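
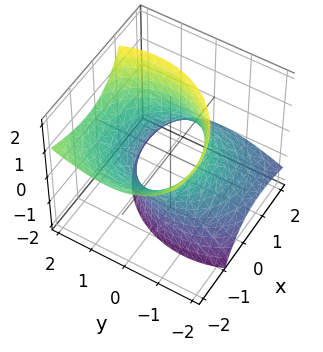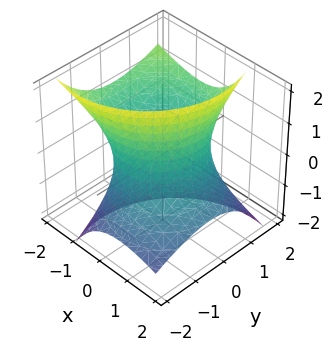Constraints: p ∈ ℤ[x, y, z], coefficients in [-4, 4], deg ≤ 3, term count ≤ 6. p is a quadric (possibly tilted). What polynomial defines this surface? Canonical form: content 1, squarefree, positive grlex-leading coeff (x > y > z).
2*x^2 + 3*x*z + 2*y^2 - 2*y*z - z^2 - 3

First, deg p = 2.
Next, observable constraints: the surface avoids every integer z-axis point in the box.
Finally, the integer polynomial consistent with all of this is the stated p.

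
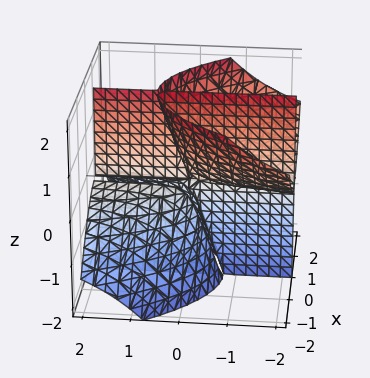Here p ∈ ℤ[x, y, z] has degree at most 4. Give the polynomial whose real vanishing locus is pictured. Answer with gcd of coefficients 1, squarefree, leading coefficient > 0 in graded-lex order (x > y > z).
There are 3 components. Treating them together as one polynomial.
Degree: a generic line meets the surface in up to 3 points, so deg p = 3.
From the axis intercepts and sections: it meets the x-axis at x = 0 (among the integer gridlines); the visible y-axis segment lies entirely on the surface; every point of the z-axis in the box is on the surface.
Together with the visible shape, these determine p as stated.

2*x^3 + 3*x*y*z - x*z^2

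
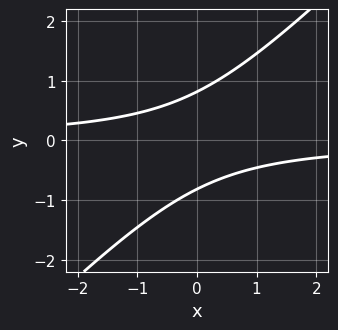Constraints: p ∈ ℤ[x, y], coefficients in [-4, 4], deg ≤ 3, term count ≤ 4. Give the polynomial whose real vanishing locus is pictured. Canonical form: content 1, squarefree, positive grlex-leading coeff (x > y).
3*x*y - 3*y^2 + 2

(a) Degree: the shape is more complex than any degree-1 curve, so deg p = 2.
(b) Reading off the gridlines: it misses every integer gridline on the x-axis.
(c) Solving for integer coefficients yields p as stated.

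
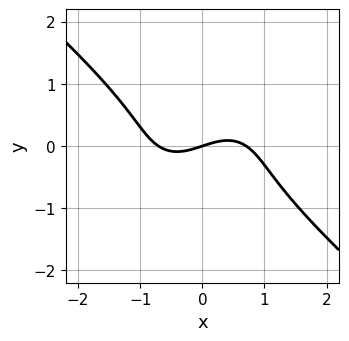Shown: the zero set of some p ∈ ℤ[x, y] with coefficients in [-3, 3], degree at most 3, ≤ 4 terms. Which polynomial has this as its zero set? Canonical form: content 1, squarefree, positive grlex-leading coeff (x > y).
(a) deg p = 3.
(b) From the visible intercepts: it meets the x-axis at x = 0 (among the integer gridlines); one y-axis crossing is at y = 0.
(c) Putting this together gives p.

2*x^3 + 3*y^3 - x + 3*y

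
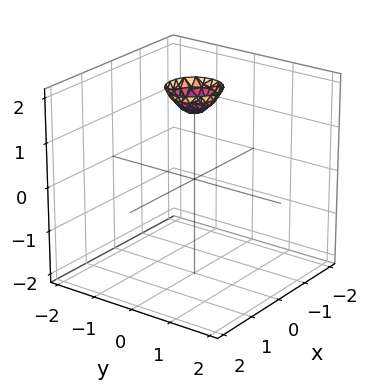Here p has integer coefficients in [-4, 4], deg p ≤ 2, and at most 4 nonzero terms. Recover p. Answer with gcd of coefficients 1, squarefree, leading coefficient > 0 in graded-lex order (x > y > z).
(a) Degree: the shape is more complex than any degree-1 surface, so deg p = 2.
(b) Symmetries: the surface is invariant under rotation about z: p = q(x² + y², z).
(c) From the visible intercepts: a circular section at z = 2 has radius between 0 and 1; it misses every integer gridline on the x-axis; the surface avoids every integer y-axis point in the box.
(d) These observations pin down the coefficients.

3*x^2 + 3*y^2 - 2*z + 3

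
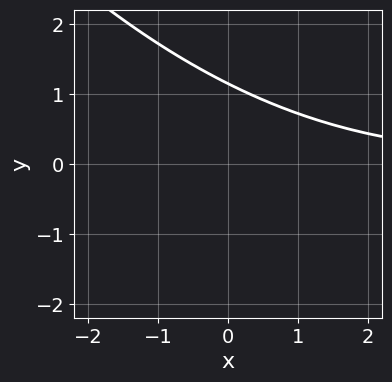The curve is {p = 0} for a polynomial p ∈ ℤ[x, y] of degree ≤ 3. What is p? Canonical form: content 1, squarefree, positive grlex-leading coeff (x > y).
1. The degree is 3 — the shape is more complex than any degree-2 curve.
2. Reading off the gridlines: no x-intercept at any integer in the box.
3. These observations pin down the coefficients.

x^2*y + 3*x*y^2 + 2*y^3 - 3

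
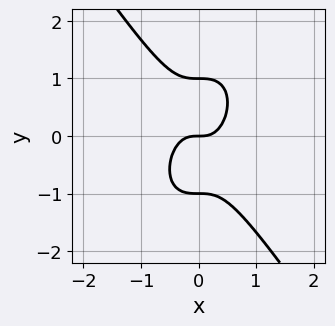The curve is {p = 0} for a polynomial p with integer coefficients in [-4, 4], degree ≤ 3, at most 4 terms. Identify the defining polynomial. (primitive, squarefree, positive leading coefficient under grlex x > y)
3*x^3 + y^3 - y

1. The degree is 3 — the shape is more complex than any degree-2 curve.
2. Observable constraints: the y-axis gridline crossings are at y ∈ {-1, 0, 1}; one x-axis crossing is at x = 0.
3. Putting this together gives p.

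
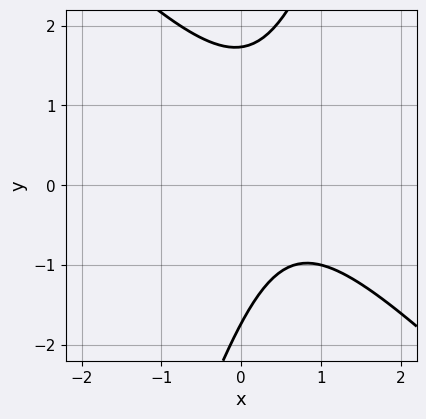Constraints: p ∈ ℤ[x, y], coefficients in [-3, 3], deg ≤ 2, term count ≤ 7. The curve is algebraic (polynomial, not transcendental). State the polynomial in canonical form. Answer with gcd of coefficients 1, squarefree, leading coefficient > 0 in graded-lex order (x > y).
(a) Degree: no degree-1 curve has this shape, so deg p = 2.
(b) Checking where it meets the axes: no x-intercept at any integer in the box.
(c) Together with the visible shape, these determine p as stated.

3*x^2 + 2*x*y - y^2 - 3*x + 3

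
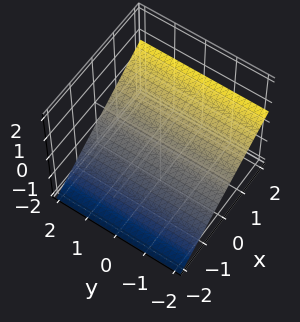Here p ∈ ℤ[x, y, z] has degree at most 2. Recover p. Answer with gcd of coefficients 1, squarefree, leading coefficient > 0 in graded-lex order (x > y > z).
2*x - 3*z - 2

First, the degree is 1 — the surface is flat (a plane).
Next, from the axis intercepts and sections: no y-intercept at any integer in the box; it meets the x-axis at x = 1 (among the integer gridlines).
Finally, assembling these constraints gives the stated polynomial.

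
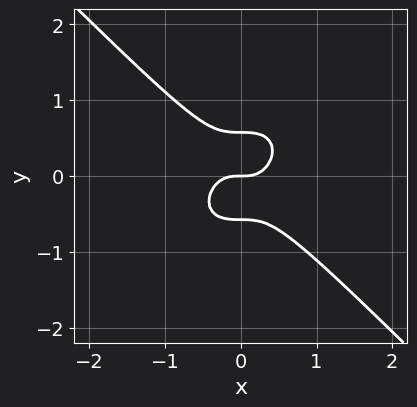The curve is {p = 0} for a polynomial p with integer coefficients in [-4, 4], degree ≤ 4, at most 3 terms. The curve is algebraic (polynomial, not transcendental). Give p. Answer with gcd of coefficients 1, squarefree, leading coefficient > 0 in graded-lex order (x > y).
3*x^3 + 3*y^3 - y

1. Degree: the shape is more complex than any degree-2 curve, so deg p = 3.
2. From the visible intercepts: it meets the y-axis at y = 0 (among the integer gridlines); it meets the x-axis at x = 0 (among the integer gridlines).
3. Fitting integer coefficients to these (and the overall shape) gives p.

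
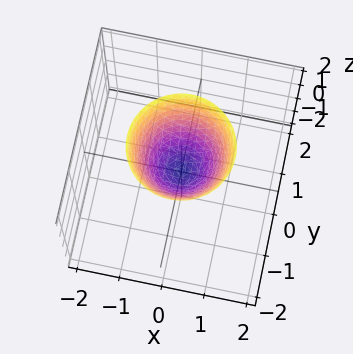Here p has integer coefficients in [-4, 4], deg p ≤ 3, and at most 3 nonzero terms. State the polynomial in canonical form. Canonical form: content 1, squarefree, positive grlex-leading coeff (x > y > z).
1. Degree: a single bowl opening along one axis; a quadric, so deg p = 2.
2. Symmetries: the z-axis is an axis of rotation, so x and y enter only as x² + y².
3. Observable constraints: it crosses the y-axis at the gridline y = 0; it meets the z-axis at z = 0 (among the integer gridlines); it crosses the x-axis at the gridline x = 0; a circular section at z = 2 has radius between 1 and 2.
4. Solving for integer coefficients yields p as stated.

3*x^2 + 3*y^2 - 2*z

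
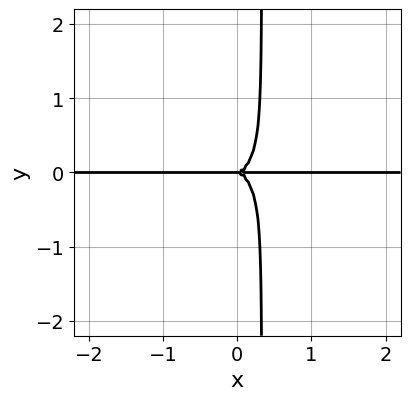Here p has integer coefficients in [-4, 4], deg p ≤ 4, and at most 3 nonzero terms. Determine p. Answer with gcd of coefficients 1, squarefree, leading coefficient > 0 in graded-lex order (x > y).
3*x^3*y + 3*x*y^3 - y^3

First, degree: the shape is more complex than any degree-3 curve, so deg p = 4.
Then, against the integer gridlines: one y-axis crossing is at y = 0; every point of the x-axis in the box is on the curve.
Finally, together with the visible shape, these determine p as stated.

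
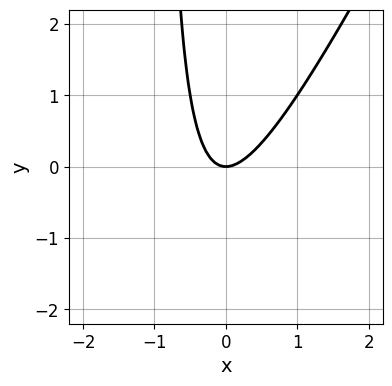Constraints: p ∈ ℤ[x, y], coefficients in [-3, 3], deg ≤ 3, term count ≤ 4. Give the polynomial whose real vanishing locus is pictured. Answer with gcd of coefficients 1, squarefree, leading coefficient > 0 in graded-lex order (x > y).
1. The degree is 2 — no degree-1 curve has this shape.
2. From the visible intercepts: one y-axis crossing is at y = 0; one x-axis crossing is at x = 0.
3. Matching integer coefficients to the picture gives p.

2*x^2 - x*y - y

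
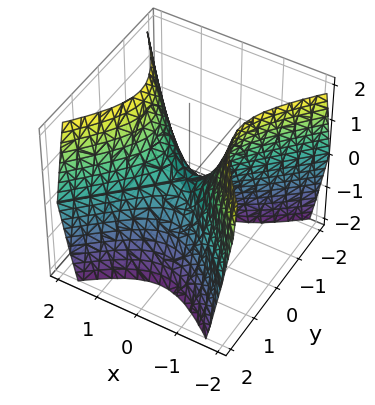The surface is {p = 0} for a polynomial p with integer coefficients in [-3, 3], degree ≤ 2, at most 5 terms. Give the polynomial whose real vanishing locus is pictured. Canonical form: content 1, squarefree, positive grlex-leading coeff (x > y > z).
First, the degree is 2 — a saddle surface; a quadric.
Next, symmetries: it's symmetric under y → −y, forcing even powers of y; it's symmetric under x → −x, forcing even powers of x.
Next, checking where it meets the axes: one x-axis crossing is at x = 0; one y-axis crossing is at y = 0.
Finally, fitting integer coefficients to these (and the overall shape) gives p.

3*x^2 - 3*y^2 - 2*z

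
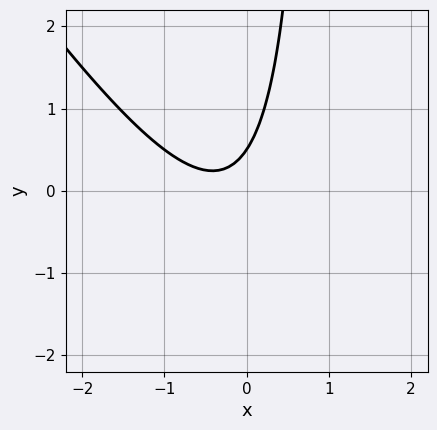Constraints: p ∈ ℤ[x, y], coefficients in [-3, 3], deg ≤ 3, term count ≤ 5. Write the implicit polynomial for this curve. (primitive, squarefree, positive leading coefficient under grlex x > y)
1. The degree is 2 — the shape is more complex than any degree-1 curve.
2. Against the integer gridlines: the curve avoids every integer x-axis point in the box.
3. Assembling these constraints gives the stated polynomial.

3*x^2 + 2*x*y + 2*x - 2*y + 1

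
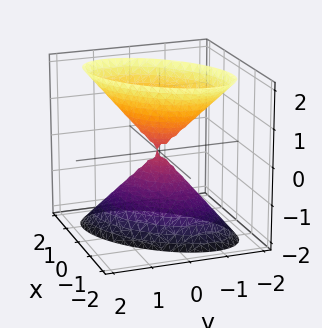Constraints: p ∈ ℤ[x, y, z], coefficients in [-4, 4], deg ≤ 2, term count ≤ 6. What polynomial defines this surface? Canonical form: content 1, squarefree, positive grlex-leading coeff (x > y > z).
(a) I count 2 distinct pieces. Treating them together as one polynomial.
(b) deg p = 2. No degree-1 surface has this shape.
(c) Observable constraints: it crosses the y-axis at the gridline y = 0; one z-axis crossing is at z = 0; one x-axis crossing is at x = 0.
(d) Fitting integer coefficients to these (and the overall shape) gives p.

2*x^2 - 2*x*y + 2*y^2 - z^2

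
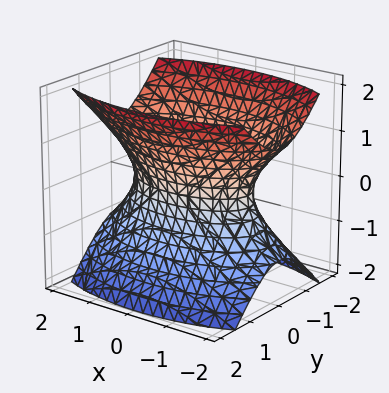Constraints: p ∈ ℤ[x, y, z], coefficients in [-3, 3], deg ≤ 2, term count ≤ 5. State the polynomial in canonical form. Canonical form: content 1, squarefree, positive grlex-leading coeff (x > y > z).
x^2 + 3*y^2 - 2*z^2 - 2

(a) Degree: an hourglass — one-sheet hyperboloid; a quadric, so deg p = 2.
(b) Symmetries: mirror symmetry z ↦ −z ⇒ only even powers of z; the y ↦ −y reflection is a symmetry, so y appears only in even powers; it's symmetric under x → −x, forcing even powers of x.
(c) From the axis intercepts and sections: no z-intercept at any integer in the box.
(d) Putting this together gives p.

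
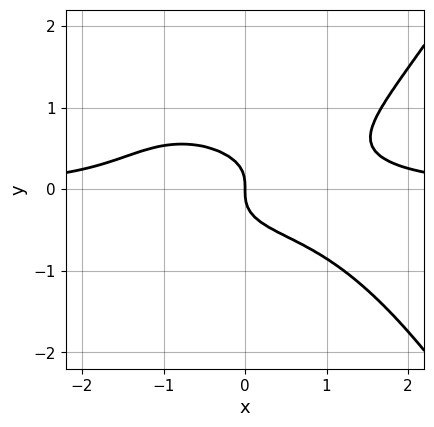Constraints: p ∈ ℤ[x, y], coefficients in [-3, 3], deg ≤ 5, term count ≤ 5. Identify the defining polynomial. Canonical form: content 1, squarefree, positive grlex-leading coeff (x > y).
x^3*y - 3*y^3 - x

First, the degree is 4 — a generic line meets the curve in up to 4 points.
Next, from the axis intercepts and sections: it meets the x-axis at x = 0 (among the integer gridlines); it meets the y-axis at y = 0 (among the integer gridlines).
Finally, solving for integer coefficients yields p as stated.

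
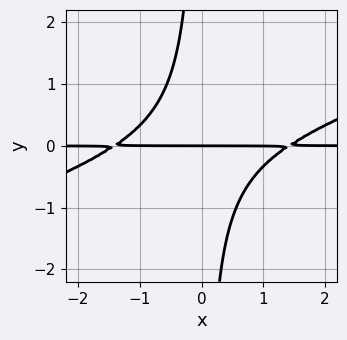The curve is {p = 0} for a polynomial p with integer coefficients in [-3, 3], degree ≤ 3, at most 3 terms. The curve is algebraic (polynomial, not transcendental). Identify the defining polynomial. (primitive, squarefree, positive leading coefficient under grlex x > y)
x^2*y - 3*x*y^2 - 2*y

deg p = 3.
Reading off the gridlines: the visible x-axis segment lies entirely on the curve; it meets the y-axis at y = 0 (among the integer gridlines).
Together with the visible shape, these determine p as stated.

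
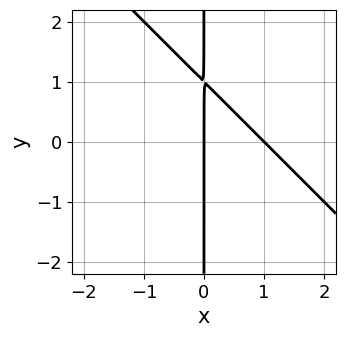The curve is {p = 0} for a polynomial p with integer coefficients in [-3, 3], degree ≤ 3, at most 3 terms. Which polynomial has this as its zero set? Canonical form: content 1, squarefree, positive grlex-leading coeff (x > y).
x^2 + x*y - x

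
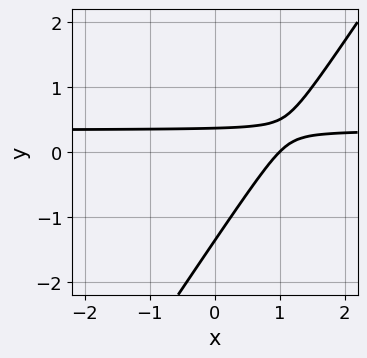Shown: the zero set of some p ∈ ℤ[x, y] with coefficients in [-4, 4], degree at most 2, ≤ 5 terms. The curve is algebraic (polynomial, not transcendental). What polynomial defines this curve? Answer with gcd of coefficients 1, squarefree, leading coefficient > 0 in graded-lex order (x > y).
First, degree: no degree-1 curve has this shape, so deg p = 2.
Next, checking where it meets the axes: it meets the x-axis at x = 1 (among the integer gridlines).
Finally, these observations pin down the coefficients.

3*x*y - 2*y^2 - x - 2*y + 1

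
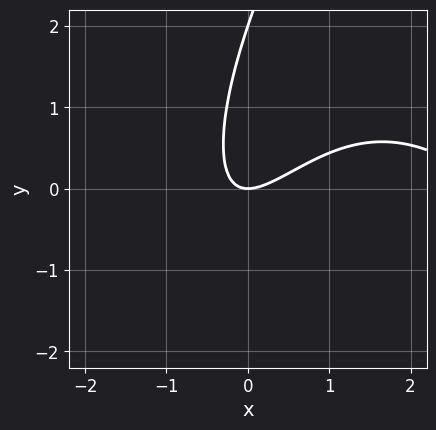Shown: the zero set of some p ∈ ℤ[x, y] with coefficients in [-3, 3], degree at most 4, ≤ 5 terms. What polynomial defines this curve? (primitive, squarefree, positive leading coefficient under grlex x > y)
First, the degree is 3 — the shape is more complex than any degree-2 curve.
Next, from the visible intercepts: among the integer gridlines, it crosses the y-axis at y ∈ {0, 2}; one x-axis crossing is at x = 0.
Finally, matching integer coefficients to the picture gives p.

x^3 - 3*x^2 + 3*x*y - y^2 + 2*y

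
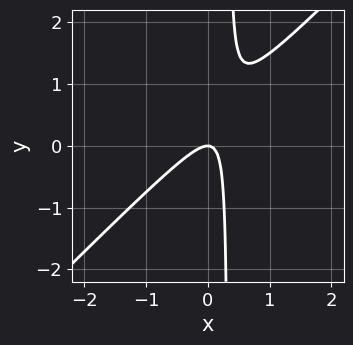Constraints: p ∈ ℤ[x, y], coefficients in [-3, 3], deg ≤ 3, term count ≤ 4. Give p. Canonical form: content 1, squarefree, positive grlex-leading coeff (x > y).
3*x^2 - 3*x*y + y

(a) The degree is 2 — a generic line meets the curve in up to 2 points.
(b) Observable constraints: one x-axis crossing is at x = 0; it meets the y-axis at y = 0 (among the integer gridlines).
(c) Matching integer coefficients to the picture gives p.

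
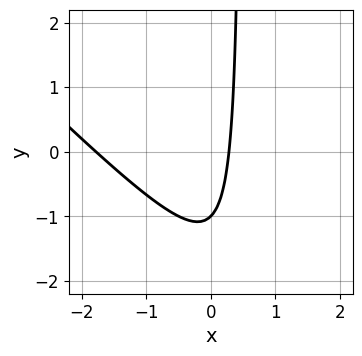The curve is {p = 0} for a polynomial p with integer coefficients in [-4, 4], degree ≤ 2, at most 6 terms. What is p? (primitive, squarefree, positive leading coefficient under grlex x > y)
2*x^2 + 2*x*y + 3*x - y - 1

First, degree: a generic line meets the curve in up to 2 points, so deg p = 2.
Then, reading off the gridlines: it crosses the y-axis at the gridline y = -1.
Finally, these observations pin down the coefficients.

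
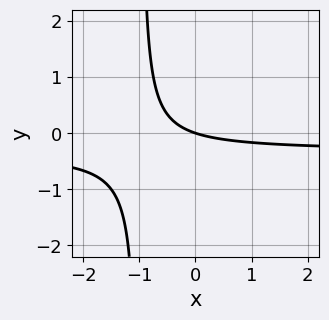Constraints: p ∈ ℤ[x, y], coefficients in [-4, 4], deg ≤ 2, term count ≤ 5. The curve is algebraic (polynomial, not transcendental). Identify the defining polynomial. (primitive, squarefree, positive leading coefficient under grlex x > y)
3*x*y + x + 3*y

(a) The degree is 2 — no degree-1 curve has this shape.
(b) Against the integer gridlines: it crosses the y-axis at the gridline y = 0; it crosses the x-axis at the gridline x = 0.
(c) Fitting integer coefficients to these (and the overall shape) gives p.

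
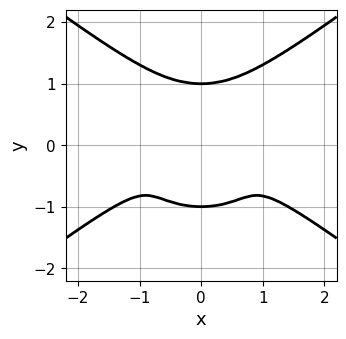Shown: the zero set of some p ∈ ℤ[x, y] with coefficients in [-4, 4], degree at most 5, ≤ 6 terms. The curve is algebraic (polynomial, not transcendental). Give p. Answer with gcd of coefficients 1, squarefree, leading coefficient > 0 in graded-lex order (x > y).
x^4 - 3*y^4 + 2*x^2*y + 3*y^2

First, degree: a generic line meets the curve in up to 4 points, so deg p = 4.
Then, symmetries: mirror symmetry x ↦ −x ⇒ only even powers of x.
Next, reading off the gridlines: among the integer gridlines, it crosses the y-axis at y ∈ {-1, 1}.
Finally, solving for integer coefficients yields p as stated.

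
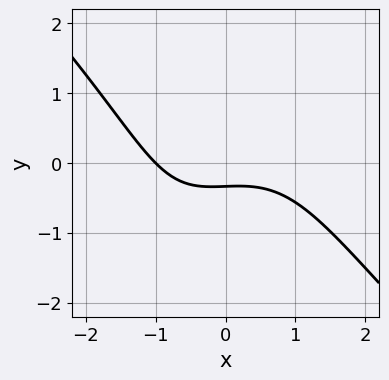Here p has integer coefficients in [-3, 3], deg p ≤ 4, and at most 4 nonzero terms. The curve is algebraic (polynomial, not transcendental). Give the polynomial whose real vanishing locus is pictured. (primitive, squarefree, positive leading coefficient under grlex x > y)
x^3 - x*y^2 + 3*y + 1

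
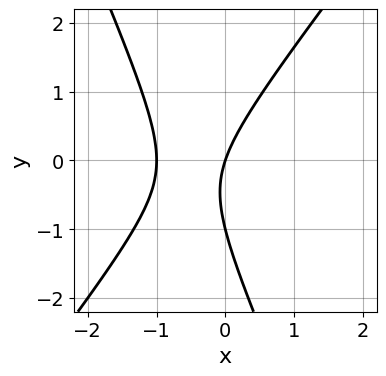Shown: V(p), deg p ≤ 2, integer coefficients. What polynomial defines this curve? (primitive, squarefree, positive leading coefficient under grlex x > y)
First, degree: the shape is more complex than any degree-1 curve, so deg p = 2.
Then, observable constraints: the y-axis gridline crossings are at y ∈ {-1, 0}; among the integer gridlines, it crosses the x-axis at x ∈ {-1, 0}.
Finally, these observations pin down the coefficients.

3*x^2 - x*y - y^2 + 3*x - y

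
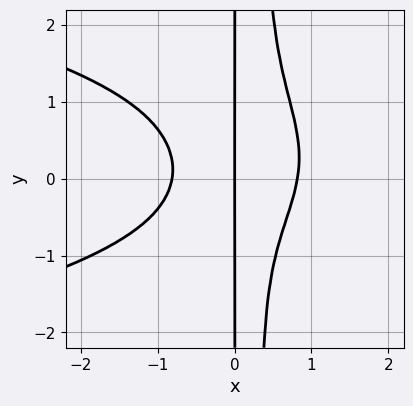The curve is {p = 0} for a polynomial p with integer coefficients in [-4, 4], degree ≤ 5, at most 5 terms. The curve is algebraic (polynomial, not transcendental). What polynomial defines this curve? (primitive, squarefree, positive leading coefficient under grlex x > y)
3*x^2*y^2 + 3*x^3 - x^2*y - x*y^2 - 2*x

First, degree: the shape is more complex than any degree-3 curve, so deg p = 4.
Next, reading off the gridlines: the visible y-axis segment lies entirely on the curve; it meets the x-axis at x = 0 (among the integer gridlines).
Finally, solving for integer coefficients yields p as stated.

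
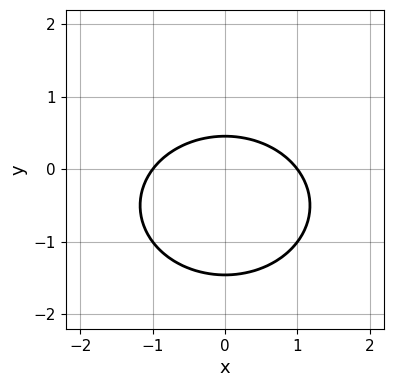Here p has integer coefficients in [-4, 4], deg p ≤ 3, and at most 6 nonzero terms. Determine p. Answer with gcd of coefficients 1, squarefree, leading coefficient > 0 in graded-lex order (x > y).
First, the degree is 2 — a generic line meets the curve in up to 2 points.
Next, symmetries: it's symmetric under x → −x, forcing even powers of x.
Next, from the visible intercepts: the x-axis gridline crossings are at x ∈ {-1, 1}.
Finally, the integer polynomial consistent with all of this is the stated p.

2*x^2 + 3*y^2 + 3*y - 2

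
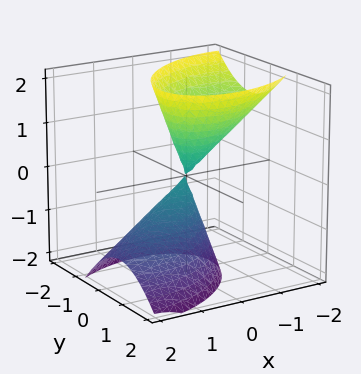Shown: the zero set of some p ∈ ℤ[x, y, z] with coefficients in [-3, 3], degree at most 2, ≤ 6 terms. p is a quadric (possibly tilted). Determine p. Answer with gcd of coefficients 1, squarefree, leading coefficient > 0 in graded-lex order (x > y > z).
2*x^2 - 2*x*y + 2*x*z + 3*y^2 - z^2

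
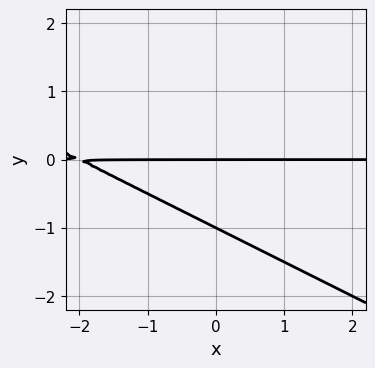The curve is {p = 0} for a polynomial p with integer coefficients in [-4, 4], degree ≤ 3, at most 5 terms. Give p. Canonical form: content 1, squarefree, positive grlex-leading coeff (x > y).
x*y + 2*y^2 + 2*y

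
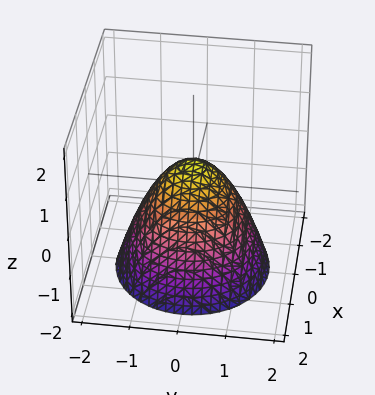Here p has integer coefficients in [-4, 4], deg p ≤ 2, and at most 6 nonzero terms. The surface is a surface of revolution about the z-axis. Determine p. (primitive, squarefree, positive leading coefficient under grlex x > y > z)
2*x^2 + 2*y^2 + 2*z - 1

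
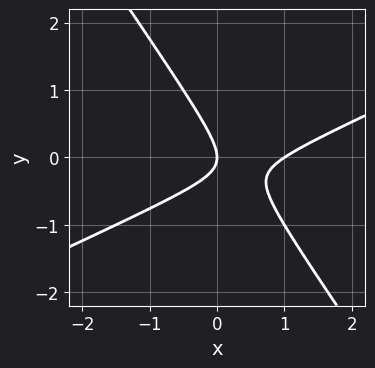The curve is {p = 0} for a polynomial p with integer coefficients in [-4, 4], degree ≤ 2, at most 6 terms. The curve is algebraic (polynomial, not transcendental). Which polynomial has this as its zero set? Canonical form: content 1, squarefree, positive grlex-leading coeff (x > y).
(a) The degree is 2 — no degree-1 curve has this shape.
(b) Observable constraints: one y-axis crossing is at y = 0; among the integer gridlines, it crosses the x-axis at x ∈ {0, 1}.
(c) Matching integer coefficients to the picture gives p.

2*x^2 - 3*x*y - 3*y^2 - 2*x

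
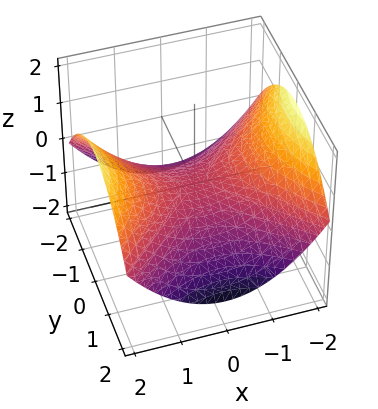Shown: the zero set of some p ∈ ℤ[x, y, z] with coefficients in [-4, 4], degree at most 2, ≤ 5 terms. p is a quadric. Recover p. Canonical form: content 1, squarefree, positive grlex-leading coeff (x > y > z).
x^2 - y^2 - 3*z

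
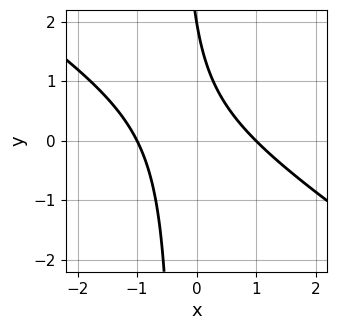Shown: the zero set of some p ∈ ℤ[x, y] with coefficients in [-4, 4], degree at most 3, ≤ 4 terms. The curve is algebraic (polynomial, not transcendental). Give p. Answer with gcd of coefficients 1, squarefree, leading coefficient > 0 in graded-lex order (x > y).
(a) deg p = 2. The shape is more complex than any degree-1 curve.
(b) From the axis intercepts and sections: among the integer gridlines, it crosses the x-axis at x ∈ {-1, 1}; one y-axis crossing is at y = 2.
(c) Solving for integer coefficients yields p as stated.

2*x^2 + 3*x*y + y - 2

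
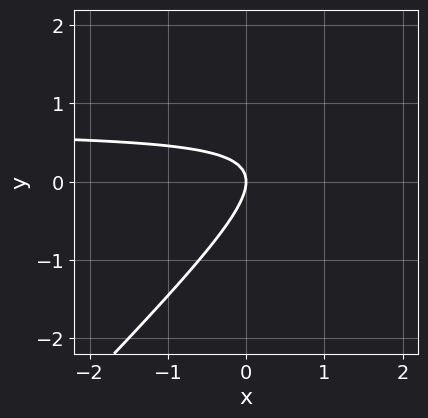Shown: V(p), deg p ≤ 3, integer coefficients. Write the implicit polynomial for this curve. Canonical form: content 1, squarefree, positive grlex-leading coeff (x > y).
First, the degree is 2 — no degree-1 curve has this shape.
Then, checking where it meets the axes: one y-axis crossing is at y = 0; it meets the x-axis at x = 0 (among the integer gridlines).
Finally, assembling these constraints gives the stated polynomial.

3*x*y - 3*y^2 - 2*x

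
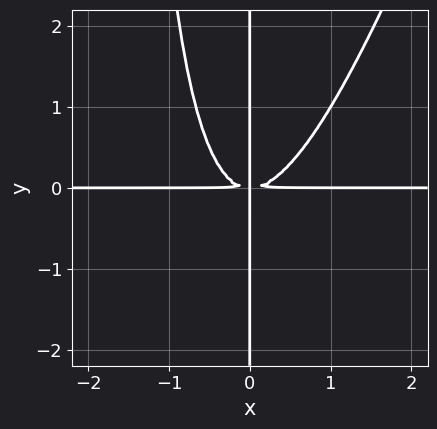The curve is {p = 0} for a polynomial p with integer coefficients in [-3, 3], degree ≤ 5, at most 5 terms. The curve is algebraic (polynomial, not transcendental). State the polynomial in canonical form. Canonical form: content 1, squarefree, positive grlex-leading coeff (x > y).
3*x^3*y - x^2*y^2 - 2*x*y^2

Degree: a generic line meets the curve in up to 4 points, so deg p = 4.
Observable constraints: the visible x-axis segment lies entirely on the curve; the visible y-axis segment lies entirely on the curve.
Together with the visible shape, these determine p as stated.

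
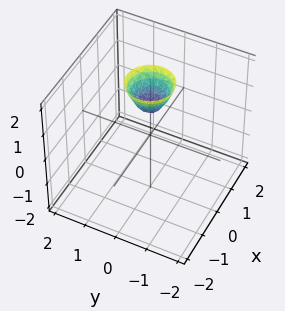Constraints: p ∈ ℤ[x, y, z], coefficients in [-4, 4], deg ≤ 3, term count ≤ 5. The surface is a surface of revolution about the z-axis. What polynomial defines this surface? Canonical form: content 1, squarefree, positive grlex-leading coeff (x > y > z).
First, the degree is 2 — a generic line meets the surface in up to 2 points.
Next, by symmetry, the z-axis is an axis of rotation, so x and y enter only as x² + y².
Then, checking where it meets the axes: a circular section at z = 2 has radius between 0 and 1; it meets the z-axis at z = 1 (among the integer gridlines); it misses every integer gridline on the x-axis.
Finally, these observations pin down the coefficients.

2*x^2 + 2*y^2 - z + 1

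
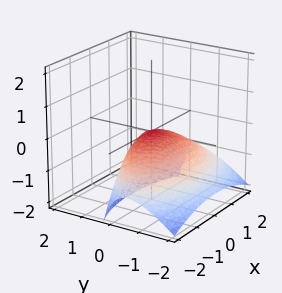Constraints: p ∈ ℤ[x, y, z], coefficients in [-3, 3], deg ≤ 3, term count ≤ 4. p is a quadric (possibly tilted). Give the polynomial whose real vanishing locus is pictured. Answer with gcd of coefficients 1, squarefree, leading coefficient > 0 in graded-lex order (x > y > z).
(a) deg p = 2.
(b) Checking where it meets the axes: one x-axis crossing is at x = 0; one y-axis crossing is at y = 0; it crosses the z-axis at the gridline z = 0.
(c) Putting this together gives p.

x^2 + 3*y^2 - 3*y*z + 3*z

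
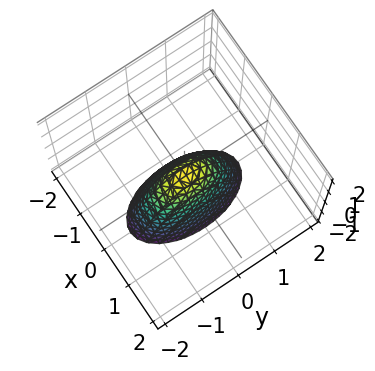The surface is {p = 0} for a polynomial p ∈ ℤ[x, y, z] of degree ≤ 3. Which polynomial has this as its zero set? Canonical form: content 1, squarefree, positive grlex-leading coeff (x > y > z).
1. deg p = 2. A paraboloid; a quadric.
2. Symmetries: the y ↦ −y reflection is a symmetry, so y appears only in even powers; the x ↦ −x reflection is a symmetry, so x appears only in even powers.
3. From the axis intercepts and sections: one x-axis crossing is at x = 0; it meets the y-axis at y = 0 (among the integer gridlines); it meets the z-axis at z = 0 (among the integer gridlines).
4. Solving for integer coefficients yields p as stated.

3*x^2 + y^2 + z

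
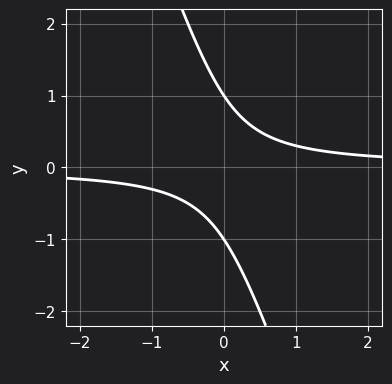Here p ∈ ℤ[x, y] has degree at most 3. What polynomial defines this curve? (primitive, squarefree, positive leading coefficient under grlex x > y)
(a) The degree is 2 — a generic line meets the curve in up to 2 points.
(b) Observable constraints: the y-axis gridline crossings are at y ∈ {-1, 1}; the curve avoids every integer x-axis point in the box.
(c) Matching integer coefficients to the picture gives p.

3*x*y + y^2 - 1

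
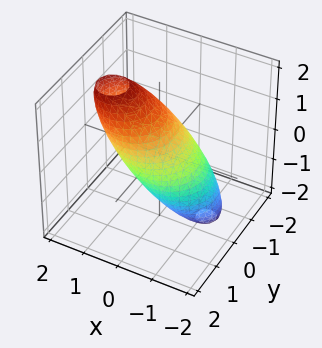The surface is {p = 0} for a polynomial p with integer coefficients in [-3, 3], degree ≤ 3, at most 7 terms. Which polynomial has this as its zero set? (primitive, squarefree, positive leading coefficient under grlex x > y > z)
2*x^2 - 2*x*z + 2*y^2 - y*z + z^2 - 2

(a) deg p = 2. A generic line meets the surface in up to 2 points.
(b) Against the integer gridlines: the y-axis gridline crossings are at y ∈ {-1, 1}; the x-axis gridline crossings are at x ∈ {-1, 1}.
(c) Matching integer coefficients to the picture gives p.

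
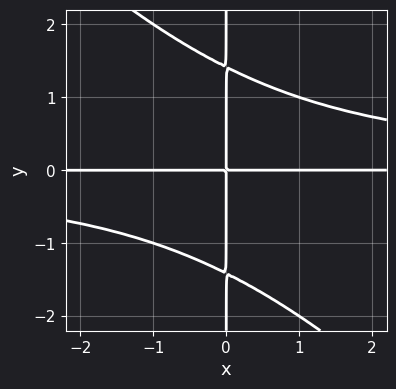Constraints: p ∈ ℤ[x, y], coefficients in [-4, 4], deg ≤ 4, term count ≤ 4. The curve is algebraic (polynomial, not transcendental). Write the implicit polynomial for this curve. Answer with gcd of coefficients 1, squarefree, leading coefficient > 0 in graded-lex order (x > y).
x^2*y^2 + x*y^3 - 2*x*y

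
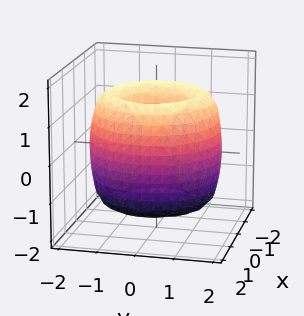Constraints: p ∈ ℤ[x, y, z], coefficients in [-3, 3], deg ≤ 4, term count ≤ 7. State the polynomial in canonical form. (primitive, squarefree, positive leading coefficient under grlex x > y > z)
x^4 + 2*x^2*y^2 + y^4 - 3*x^2 - 3*y^2 + z^2

(a) deg p = 4.
(b) Symmetries: the surface is invariant under rotation about z: p = q(x² + y², z).
(c) From the visible intercepts: it crosses the z-axis at the gridline z = 0; a circular section at z = -1 has radius between 0 and 1.
(d) These observations pin down the coefficients.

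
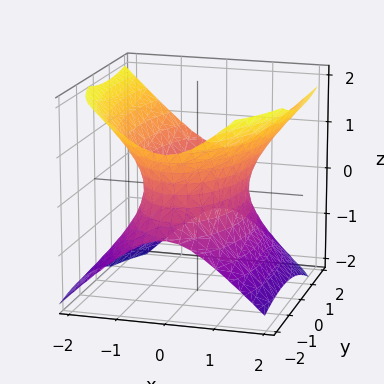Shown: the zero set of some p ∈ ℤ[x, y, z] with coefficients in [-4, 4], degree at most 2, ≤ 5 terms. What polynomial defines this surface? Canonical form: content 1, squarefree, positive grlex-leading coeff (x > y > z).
3*x^2 + y^2 - y*z - 3*z^2 - 3

First, degree: the shape is more complex than any degree-1 surface, so deg p = 2.
Next, against the integer gridlines: it misses every integer gridline on the z-axis; among the integer gridlines, it crosses the x-axis at x ∈ {-1, 1}.
Finally, these observations pin down the coefficients.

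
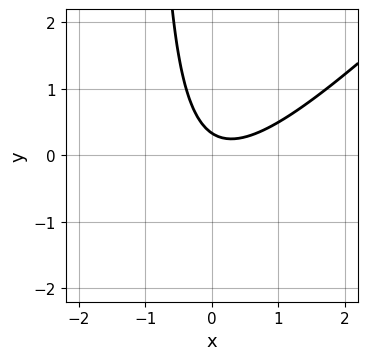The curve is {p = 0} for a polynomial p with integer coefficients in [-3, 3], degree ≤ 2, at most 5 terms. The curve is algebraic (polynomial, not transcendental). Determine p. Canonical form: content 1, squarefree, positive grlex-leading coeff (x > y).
3*x^2 - 3*x*y - x - 3*y + 1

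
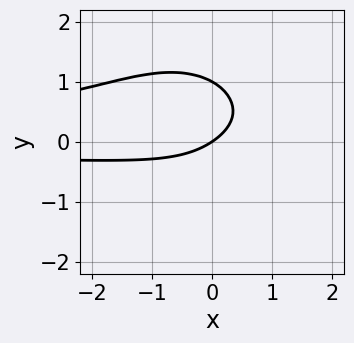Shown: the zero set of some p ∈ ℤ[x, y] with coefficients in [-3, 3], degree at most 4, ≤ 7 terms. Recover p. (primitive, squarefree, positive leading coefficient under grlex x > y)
3*x^2*y^2 + 3*y^4 + 3*x*y + 2*x - 3*y

First, the degree is 4 — a generic line meets the curve in up to 4 points.
Next, from the visible intercepts: the y-axis gridline crossings are at y ∈ {0, 1}; it crosses the x-axis at the gridline x = 0.
Finally, the integer polynomial consistent with all of this is the stated p.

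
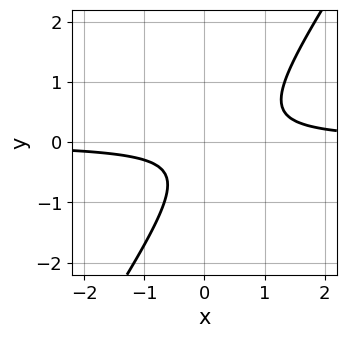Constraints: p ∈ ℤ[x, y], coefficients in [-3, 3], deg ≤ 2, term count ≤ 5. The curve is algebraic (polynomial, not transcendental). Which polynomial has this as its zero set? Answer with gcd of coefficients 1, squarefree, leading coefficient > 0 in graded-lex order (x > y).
3*x*y - 2*y^2 - y - 1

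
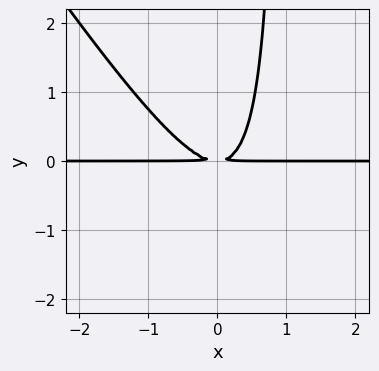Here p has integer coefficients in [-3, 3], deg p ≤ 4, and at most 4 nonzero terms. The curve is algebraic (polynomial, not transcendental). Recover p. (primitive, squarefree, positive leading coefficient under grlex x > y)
3*x^2*y + 2*x*y^2 - 2*y^2

(a) The degree is 3 — the shape is more complex than any degree-2 curve.
(b) From the axis intercepts and sections: every point of the x-axis in the box is on the curve.
(c) Together with the visible shape, these determine p as stated.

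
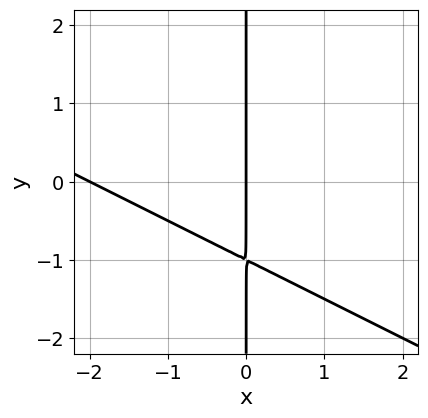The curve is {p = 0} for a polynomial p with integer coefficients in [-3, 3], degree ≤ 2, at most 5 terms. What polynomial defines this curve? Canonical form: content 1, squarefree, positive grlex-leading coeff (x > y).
x^2 + 2*x*y + 2*x

deg p = 2. The shape is more complex than any degree-1 curve.
Against the integer gridlines: the visible y-axis segment lies entirely on the curve; the x-axis gridline crossings are at x ∈ {-2, 0}.
Putting this together gives p.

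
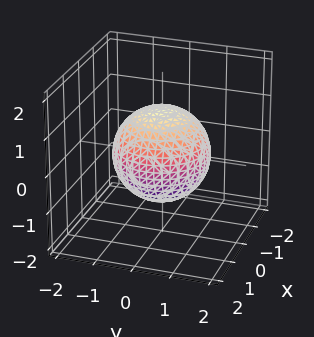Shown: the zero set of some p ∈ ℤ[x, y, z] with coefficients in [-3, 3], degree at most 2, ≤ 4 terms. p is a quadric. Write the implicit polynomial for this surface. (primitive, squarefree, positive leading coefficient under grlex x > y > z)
First, the degree is 2 — a closed, bounded, convex surface; a quadric.
Next, symmetries: the z-axis is an axis of rotation, so x and y enter only as x² + y²; mirror symmetry z ↦ −z ⇒ only even powers of z.
Next, observable constraints: a circular section at z = -1 has radius between 0 and 1.
Finally, solving for integer coefficients yields p as stated.

2*x^2 + 2*y^2 + 2*z^2 - 3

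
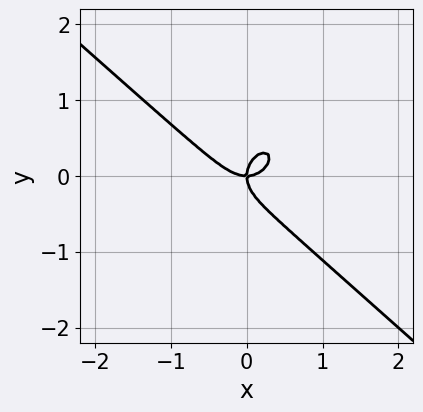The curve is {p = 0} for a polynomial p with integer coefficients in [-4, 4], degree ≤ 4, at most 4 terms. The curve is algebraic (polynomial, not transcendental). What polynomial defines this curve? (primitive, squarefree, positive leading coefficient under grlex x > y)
(a) Degree: the shape is more complex than any degree-2 curve, so deg p = 3.
(b) Observable constraints: it meets the y-axis at y = 0 (among the integer gridlines); it meets the x-axis at x = 0 (among the integer gridlines).
(c) Putting this together gives p.

3*x^3 + x^2*y + 3*y^3 - 2*x*y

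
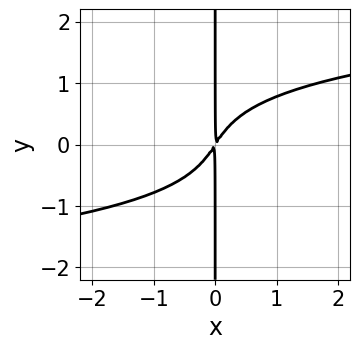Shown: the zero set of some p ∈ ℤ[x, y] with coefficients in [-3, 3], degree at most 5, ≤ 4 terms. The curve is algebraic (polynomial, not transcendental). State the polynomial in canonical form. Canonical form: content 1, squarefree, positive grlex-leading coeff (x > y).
1. The degree is 4 — the shape is more complex than any degree-3 curve.
2. Against the integer gridlines: every point of the y-axis in the box is on the curve.
3. Solving for integer coefficients yields p as stated.

3*x*y^3 - 3*x^2 + 2*x*y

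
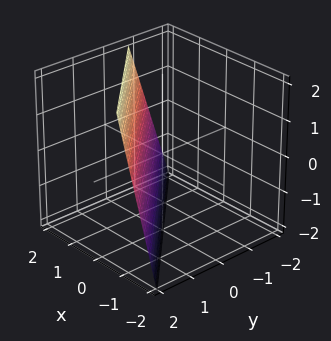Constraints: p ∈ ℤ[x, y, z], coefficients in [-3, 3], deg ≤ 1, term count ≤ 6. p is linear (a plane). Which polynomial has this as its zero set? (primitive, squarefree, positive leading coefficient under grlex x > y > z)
First, the degree is 1 — the surface is flat (a plane).
Next, from the visible intercepts: one z-axis crossing is at z = -2.
Finally, fitting integer coefficients to these (and the overall shape) gives p.

3*x + 3*y - z - 2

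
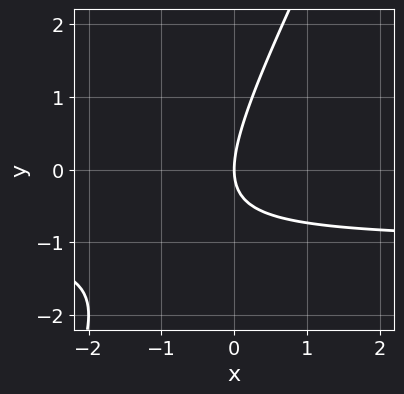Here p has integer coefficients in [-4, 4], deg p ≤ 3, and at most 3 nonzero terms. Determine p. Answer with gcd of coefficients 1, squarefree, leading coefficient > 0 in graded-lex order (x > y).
2*x*y - y^2 + 2*x

Degree: no degree-1 curve has this shape, so deg p = 2.
Observable constraints: it crosses the y-axis at the gridline y = 0; it meets the x-axis at x = 0 (among the integer gridlines).
Together with the visible shape, these determine p as stated.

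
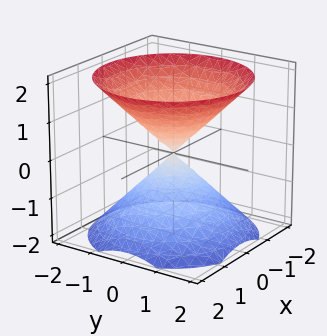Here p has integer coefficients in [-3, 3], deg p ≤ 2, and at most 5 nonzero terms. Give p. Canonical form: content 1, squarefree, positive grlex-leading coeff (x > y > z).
(a) The picture has 2 separate pieces. They look like related sheets of one shape, so recover p as a whole.
(b) Degree: a double cone through the origin; a quadric, so deg p = 2.
(c) Symmetries: every cross-section ⟂ z is a circle, so x, y appear only via x² + y²; mirror symmetry z ↦ −z ⇒ only even powers of z.
(d) Against the integer gridlines: a circular section at z = -1 has radius exactly 1; it meets the z-axis at z = 0 (among the integer gridlines); it crosses the x-axis at the gridline x = 0; one y-axis crossing is at y = 0.
(e) Solving for integer coefficients yields p as stated.

x^2 + y^2 - z^2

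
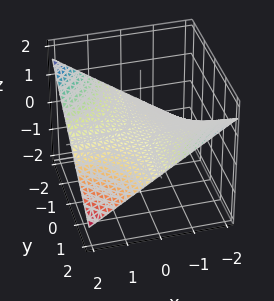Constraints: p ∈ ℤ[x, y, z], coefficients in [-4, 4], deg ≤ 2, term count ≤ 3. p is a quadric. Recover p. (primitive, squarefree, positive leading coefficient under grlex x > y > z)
First, degree: a saddle surface; a quadric, so deg p = 2.
Then, from the axis intercepts and sections: every point of the y-axis in the box is on the surface; every point of the x-axis in the box is on the surface.
Finally, assembling these constraints gives the stated polynomial.

x*y + 3*z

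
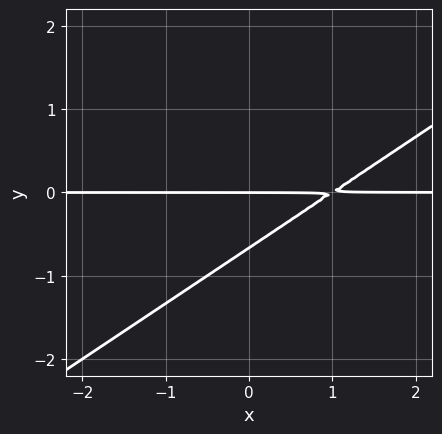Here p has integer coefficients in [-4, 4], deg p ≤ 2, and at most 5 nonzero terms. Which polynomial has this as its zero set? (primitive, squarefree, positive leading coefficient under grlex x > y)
1. deg p = 2. The shape is more complex than any degree-1 curve.
2. Checking where it meets the axes: every point of the x-axis in the box is on the curve; it crosses the y-axis at the gridline y = 0.
3. The integer polynomial consistent with all of this is the stated p.

2*x*y - 3*y^2 - 2*y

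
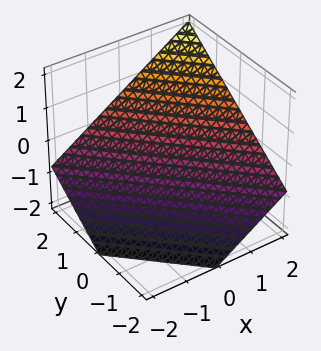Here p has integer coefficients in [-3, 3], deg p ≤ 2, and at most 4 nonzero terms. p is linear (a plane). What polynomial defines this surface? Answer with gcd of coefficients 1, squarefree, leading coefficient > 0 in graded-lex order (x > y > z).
2*x + 2*y - 3*z - 2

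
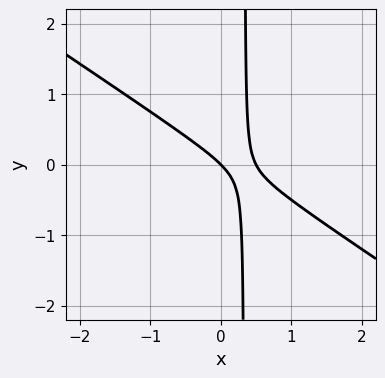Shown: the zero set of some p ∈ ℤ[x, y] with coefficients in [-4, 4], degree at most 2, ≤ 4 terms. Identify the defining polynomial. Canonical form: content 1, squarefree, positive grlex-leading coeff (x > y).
2*x^2 + 3*x*y - x - y

1. deg p = 2. A generic line meets the curve in up to 2 points.
2. Against the integer gridlines: it meets the x-axis at x = 0 (among the integer gridlines); one y-axis crossing is at y = 0.
3. Together with the visible shape, these determine p as stated.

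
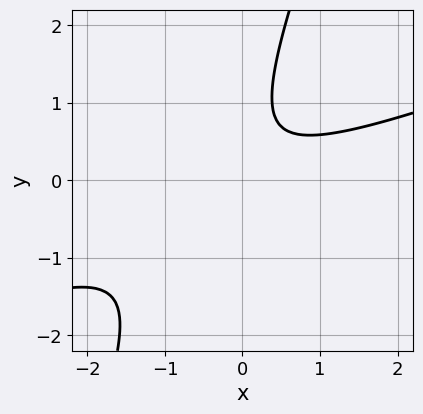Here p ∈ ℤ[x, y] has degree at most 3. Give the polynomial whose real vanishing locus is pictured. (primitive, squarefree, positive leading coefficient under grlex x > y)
x^2 - 3*x*y + y^2 - y + 1

(a) Degree: no degree-1 curve has this shape, so deg p = 2.
(b) Observable constraints: it misses every integer gridline on the x-axis; the curve avoids every integer y-axis point in the box.
(c) These observations pin down the coefficients.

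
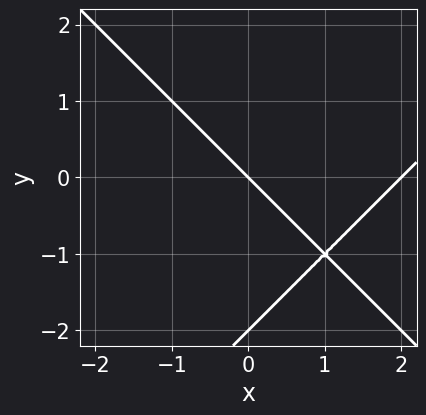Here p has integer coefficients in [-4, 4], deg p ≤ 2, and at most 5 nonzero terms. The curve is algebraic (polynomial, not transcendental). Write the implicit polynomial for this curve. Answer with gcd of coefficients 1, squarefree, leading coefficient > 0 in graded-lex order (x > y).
x^2 - y^2 - 2*x - 2*y

1. The degree is 2 — a generic line meets the curve in up to 2 points.
2. Observable constraints: the y-axis gridline crossings are at y ∈ {-2, 0}; among the integer gridlines, it crosses the x-axis at x ∈ {0, 2}.
3. Assembling these constraints gives the stated polynomial.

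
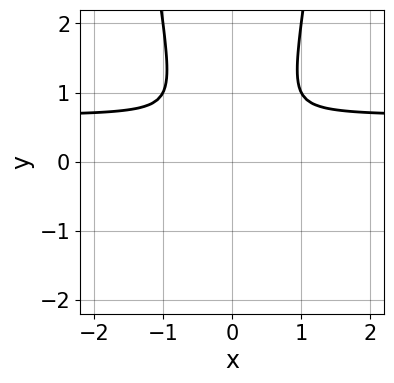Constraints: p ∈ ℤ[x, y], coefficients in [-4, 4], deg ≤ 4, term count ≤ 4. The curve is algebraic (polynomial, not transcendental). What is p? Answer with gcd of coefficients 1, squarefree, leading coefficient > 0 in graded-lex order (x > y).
3*x^2*y - 2*x^2 - y^2

The degree is 3 — a generic line meets the curve in up to 3 points.
Symmetries: it's symmetric under x → −x, forcing even powers of x.
These observations pin down the coefficients.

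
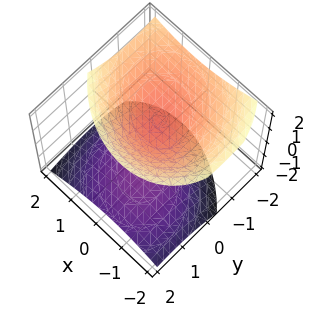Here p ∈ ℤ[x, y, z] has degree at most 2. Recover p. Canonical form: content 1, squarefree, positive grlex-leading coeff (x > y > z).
2*x^2 + x*y + 2*y^2 + 2*y*z - 3*z^2 + 2

First, I count 2 distinct pieces. Treating them together as one polynomial.
Then, deg p = 2. The shape is more complex than any degree-1 surface.
Then, against the integer gridlines: no y-intercept at any integer in the box; it misses every integer gridline on the x-axis.
Finally, together with the visible shape, these determine p as stated.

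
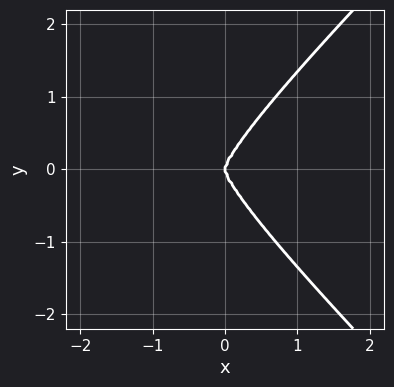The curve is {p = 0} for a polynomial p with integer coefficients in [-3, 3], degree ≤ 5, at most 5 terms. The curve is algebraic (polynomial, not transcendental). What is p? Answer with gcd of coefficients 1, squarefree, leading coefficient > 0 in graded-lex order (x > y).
1. Degree: no degree-3 curve has this shape, so deg p = 4.
2. Symmetries: it's symmetric under y → −y, forcing even powers of y.
3. Observable constraints: it meets the x-axis at x = 0 (among the integer gridlines); it meets the y-axis at y = 0 (among the integer gridlines).
4. Fitting integer coefficients to these (and the overall shape) gives p.

2*x^2*y^2 - 2*y^4 + 3*x^3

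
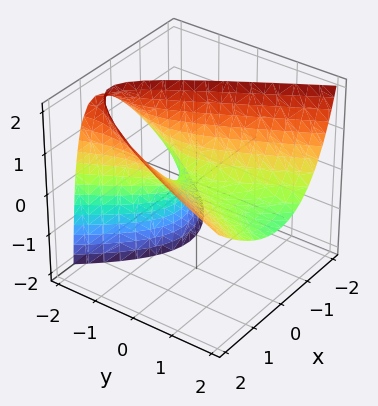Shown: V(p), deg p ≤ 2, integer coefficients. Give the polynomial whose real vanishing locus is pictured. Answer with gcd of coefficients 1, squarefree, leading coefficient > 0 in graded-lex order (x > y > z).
3*x^2 - 2*x*z - y^2 - 3*y*z - 3*z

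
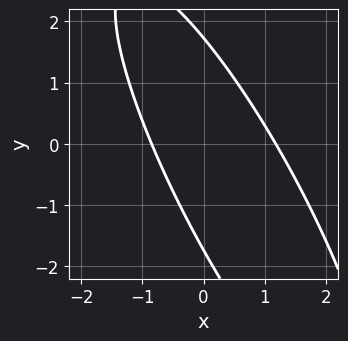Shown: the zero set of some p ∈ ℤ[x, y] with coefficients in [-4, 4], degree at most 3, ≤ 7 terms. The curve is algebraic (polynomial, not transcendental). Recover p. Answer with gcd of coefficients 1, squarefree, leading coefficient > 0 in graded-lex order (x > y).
3*x^2 + 3*x*y + y^2 - x - 3

(a) deg p = 2. No degree-1 curve has this shape.
(b) Putting this together gives p.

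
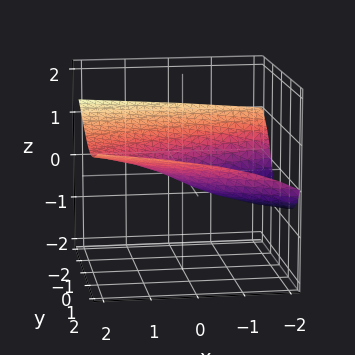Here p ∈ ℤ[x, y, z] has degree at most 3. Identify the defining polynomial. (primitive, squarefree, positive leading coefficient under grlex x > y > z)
3*z^3 - y^2 - x + y + 2*z

First, deg p = 3. A generic line meets the surface in up to 3 points.
Then, from the axis intercepts and sections: among the integer gridlines, it crosses the y-axis at y ∈ {0, 1}; it meets the x-axis at x = 0 (among the integer gridlines); it crosses the z-axis at the gridline z = 0.
Finally, these observations pin down the coefficients.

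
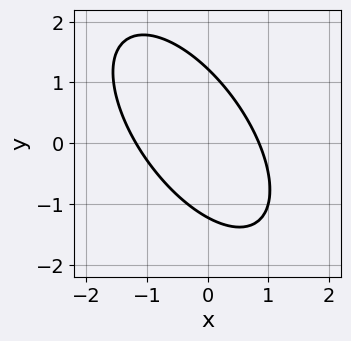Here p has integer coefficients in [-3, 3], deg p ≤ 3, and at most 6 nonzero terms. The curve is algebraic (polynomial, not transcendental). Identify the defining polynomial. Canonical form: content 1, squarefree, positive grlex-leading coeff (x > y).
First, degree: no degree-1 curve has this shape, so deg p = 2.
Finally, putting this together gives p.

3*x^2 + 3*x*y + 2*y^2 + x - 3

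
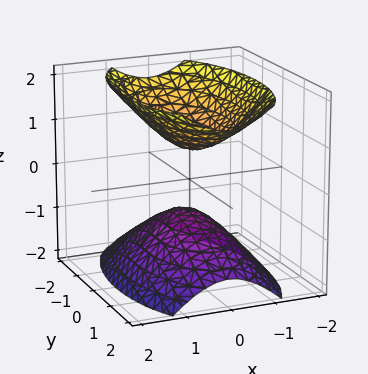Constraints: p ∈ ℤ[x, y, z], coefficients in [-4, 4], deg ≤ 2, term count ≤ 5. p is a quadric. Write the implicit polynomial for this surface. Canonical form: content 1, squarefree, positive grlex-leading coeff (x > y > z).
3*x^2 + y^2 - 2*z^2 + 1

(a) I count 2 distinct pieces.
(b) Degree: two separate bowl-shaped sheets opening away from each other; a quadric, so deg p = 2.
(c) Symmetries: the y ↦ −y reflection is a symmetry, so y appears only in even powers; mirror symmetry x ↦ −x ⇒ only even powers of x; it's symmetric under z → −z, forcing even powers of z.
(d) Checking where it meets the axes: no x-intercept at any integer in the box; it misses every integer gridline on the y-axis.
(e) Together with the visible shape, these determine p as stated.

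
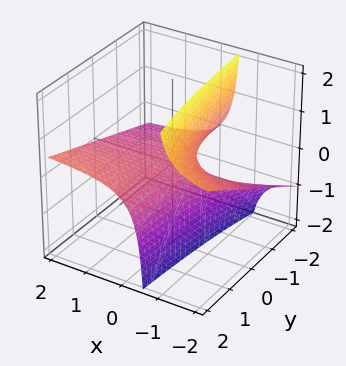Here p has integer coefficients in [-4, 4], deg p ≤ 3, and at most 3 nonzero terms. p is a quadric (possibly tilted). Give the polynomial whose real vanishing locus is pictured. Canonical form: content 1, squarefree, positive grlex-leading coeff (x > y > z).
The degree is 2 — the shape is more complex than any degree-1 surface.
Against the integer gridlines: one z-axis crossing is at z = 0; the visible y-axis segment lies entirely on the surface; the visible x-axis segment lies entirely on the surface.
Assembling these constraints gives the stated polynomial.

x*y - 3*x*z - 2*z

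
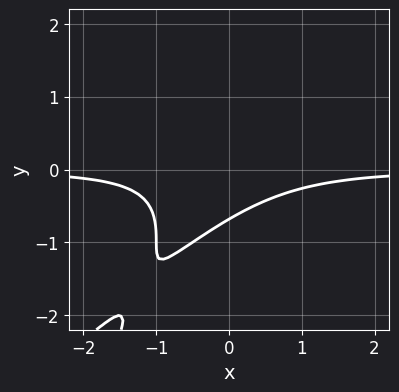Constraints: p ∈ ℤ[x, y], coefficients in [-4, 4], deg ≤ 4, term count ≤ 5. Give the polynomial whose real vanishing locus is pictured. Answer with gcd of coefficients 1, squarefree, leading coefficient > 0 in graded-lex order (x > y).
2*x^2*y - 3*x*y^2 + y^3 + y + 1

(a) deg p = 3.
(b) Reading off the gridlines: no x-intercept at any integer in the box.
(c) These observations pin down the coefficients.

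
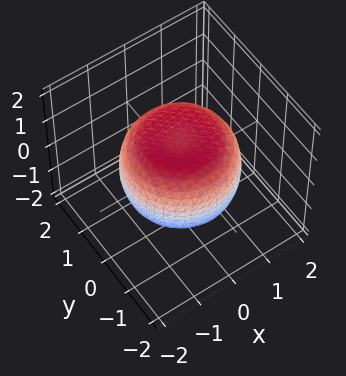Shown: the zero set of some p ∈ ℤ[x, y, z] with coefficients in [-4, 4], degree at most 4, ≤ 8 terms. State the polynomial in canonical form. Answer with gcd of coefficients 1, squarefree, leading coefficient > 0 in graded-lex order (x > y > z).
1. deg p = 4. A generic line meets the surface in up to 4 points.
2. By symmetry, every cross-section ⟂ z is a circle, so x, y appear only via x² + y².
3. Reading off the gridlines: a circular section at z = 0 has radius between 1 and 2; among the integer gridlines, it crosses the z-axis at z ∈ {-1, 1}.
4. These observations pin down the coefficients.

x^4 + 2*x^2*y^2 + y^4 - x^2 - y^2 + 2*z^2 - 2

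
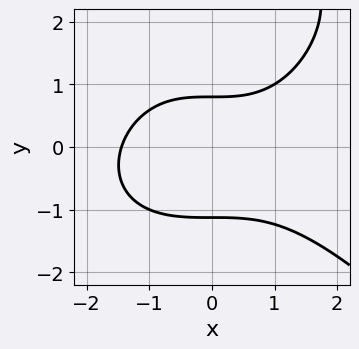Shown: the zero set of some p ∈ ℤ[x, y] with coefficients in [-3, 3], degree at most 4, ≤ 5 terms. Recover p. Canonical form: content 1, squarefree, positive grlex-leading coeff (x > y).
1. The degree is 3 — no degree-2 curve has this shape.
2. Matching integer coefficients to the picture gives p.

x^3 + y^3 - 3*y^2 - 2*y + 3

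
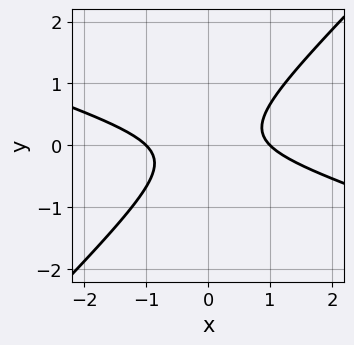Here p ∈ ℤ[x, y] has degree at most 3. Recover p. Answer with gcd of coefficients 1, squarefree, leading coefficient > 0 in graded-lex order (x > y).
x^2 + 2*x*y - 3*y^2 - 1

Degree: a generic line meets the curve in up to 2 points, so deg p = 2.
From the axis intercepts and sections: no y-intercept at any integer in the box; the x-axis gridline crossings are at x ∈ {-1, 1}.
Matching integer coefficients to the picture gives p.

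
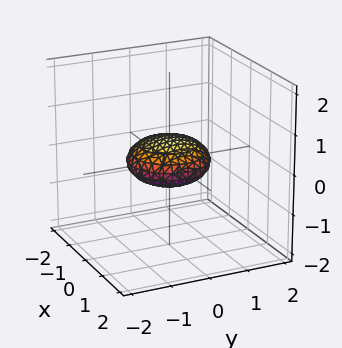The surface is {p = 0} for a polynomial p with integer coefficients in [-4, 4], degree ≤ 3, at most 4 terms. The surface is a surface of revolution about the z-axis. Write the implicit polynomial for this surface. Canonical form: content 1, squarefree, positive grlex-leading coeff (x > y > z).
First, deg p = 2. A generic line meets the surface in up to 2 points.
Then, by symmetry, the surface is invariant under rotation about z: p = q(x² + y², z).
Next, checking where it meets the axes: a circular section at z = 0 has radius exactly 1; the y-axis gridline crossings are at y ∈ {-1, 1}.
Finally, fitting integer coefficients to these (and the overall shape) gives p. Check: (1, 0, 0) on the x-axis lies on the surface, and p(1, 0, 0) = 0. ✓

x^2 + y^2 + 3*z^2 - 1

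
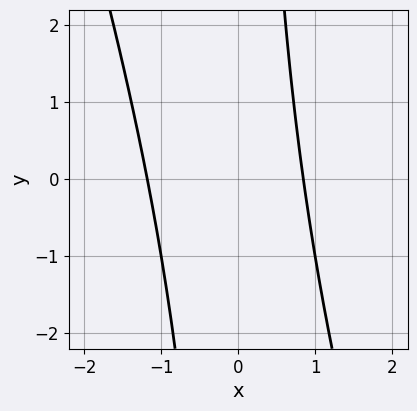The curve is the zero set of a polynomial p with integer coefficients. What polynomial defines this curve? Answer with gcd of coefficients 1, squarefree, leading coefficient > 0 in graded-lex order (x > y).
First, degree: the shape is more complex than any degree-1 curve, so deg p = 2.
Then, checking where it meets the axes: the curve avoids every integer y-axis point in the box.
Finally, fitting integer coefficients to these (and the overall shape) gives p.

3*x^2 + x*y + x - 3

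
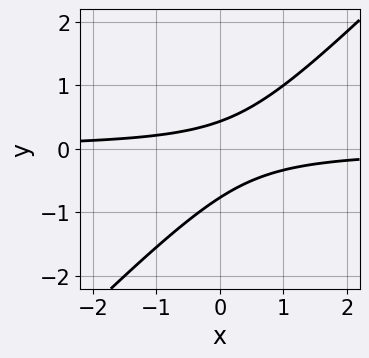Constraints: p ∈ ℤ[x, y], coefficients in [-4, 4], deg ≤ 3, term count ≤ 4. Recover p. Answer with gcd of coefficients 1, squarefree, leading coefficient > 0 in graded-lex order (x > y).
(a) The degree is 2 — a generic line meets the curve in up to 2 points.
(b) From the visible intercepts: the curve avoids every integer x-axis point in the box.
(c) Putting this together gives p.

3*x*y - 3*y^2 - y + 1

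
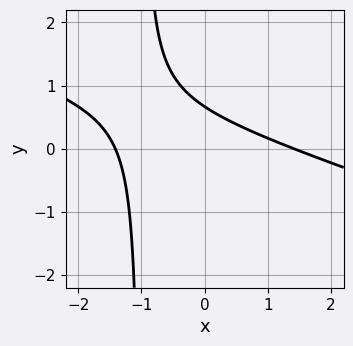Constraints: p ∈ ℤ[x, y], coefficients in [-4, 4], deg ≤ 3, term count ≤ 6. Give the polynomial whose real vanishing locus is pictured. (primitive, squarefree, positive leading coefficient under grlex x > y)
The degree is 2 — a generic line meets the curve in up to 2 points.
Putting this together gives p.

x^2 + 3*x*y + 3*y - 2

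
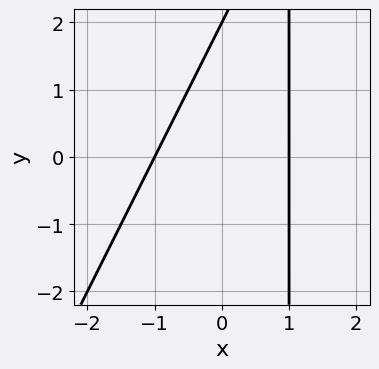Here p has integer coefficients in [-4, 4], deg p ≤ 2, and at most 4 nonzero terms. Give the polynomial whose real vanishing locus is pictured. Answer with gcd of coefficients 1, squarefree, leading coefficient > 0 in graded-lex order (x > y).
2*x^2 - x*y + y - 2

(a) deg p = 2.
(b) Checking where it meets the axes: it meets the y-axis at y = 2 (among the integer gridlines); among the integer gridlines, it crosses the x-axis at x ∈ {-1, 1}.
(c) The integer polynomial consistent with all of this is the stated p.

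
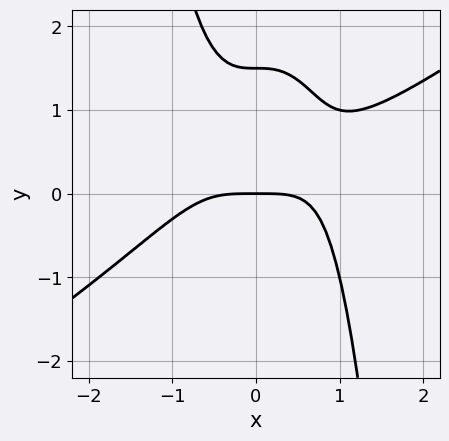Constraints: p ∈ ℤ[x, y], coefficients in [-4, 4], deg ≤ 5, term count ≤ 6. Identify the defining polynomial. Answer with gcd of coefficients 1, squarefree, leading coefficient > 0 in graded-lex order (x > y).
1. Degree: the shape is more complex than any degree-3 curve, so deg p = 4.
2. Checking where it meets the axes: one x-axis crossing is at x = 0; it meets the y-axis at y = 0 (among the integer gridlines).
3. Putting this together gives p.

2*x^4 - 3*x^3*y - 2*y^2 + 3*y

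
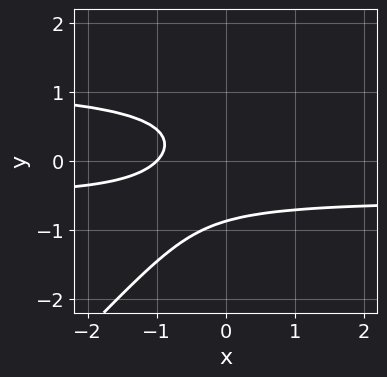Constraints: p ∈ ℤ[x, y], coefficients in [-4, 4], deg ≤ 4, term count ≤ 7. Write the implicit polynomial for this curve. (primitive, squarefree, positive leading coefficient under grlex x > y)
3*x*y^2 - 3*y^3 - 2*x*y - 2*x - 2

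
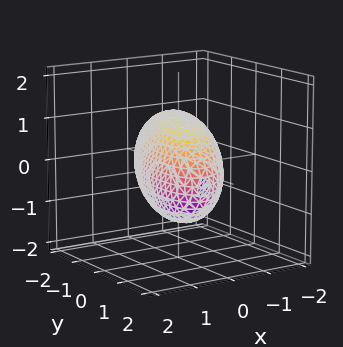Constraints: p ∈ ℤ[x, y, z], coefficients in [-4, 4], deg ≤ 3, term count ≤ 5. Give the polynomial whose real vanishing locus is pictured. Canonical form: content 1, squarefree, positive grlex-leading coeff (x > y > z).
3*x^2 - 2*x*y + y^2 + 2*z^2 - 3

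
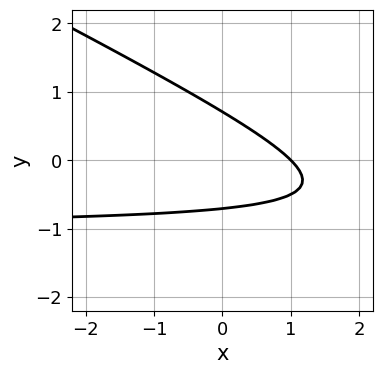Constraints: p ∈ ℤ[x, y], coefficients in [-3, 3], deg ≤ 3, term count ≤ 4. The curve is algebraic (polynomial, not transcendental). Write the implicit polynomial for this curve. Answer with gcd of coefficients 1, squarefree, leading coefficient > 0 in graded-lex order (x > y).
deg p = 2. No degree-1 curve has this shape.
From the visible intercepts: it meets the x-axis at x = 1 (among the integer gridlines).
Matching integer coefficients to the picture gives p.

x*y + 2*y^2 + x - 1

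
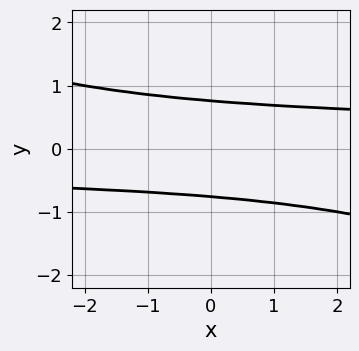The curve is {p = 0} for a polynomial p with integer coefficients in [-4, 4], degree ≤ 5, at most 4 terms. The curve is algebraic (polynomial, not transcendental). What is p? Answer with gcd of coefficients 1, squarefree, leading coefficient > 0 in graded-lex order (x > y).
x*y^3 + 3*y^4 - 1

First, degree: no degree-3 curve has this shape, so deg p = 4.
Next, reading off the gridlines: the curve avoids every integer x-axis point in the box.
Finally, these observations pin down the coefficients.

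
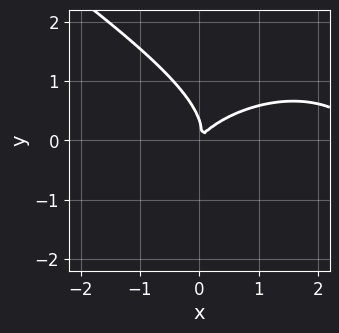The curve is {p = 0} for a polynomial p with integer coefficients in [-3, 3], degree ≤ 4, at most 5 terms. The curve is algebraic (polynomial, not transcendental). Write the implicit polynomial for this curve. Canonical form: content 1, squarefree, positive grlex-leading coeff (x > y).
x^3 + 3*y^3 - 3*x^2 + 3*x*y - y^2

1. Degree: a generic line meets the curve in up to 3 points, so deg p = 3.
2. Solving for integer coefficients yields p as stated.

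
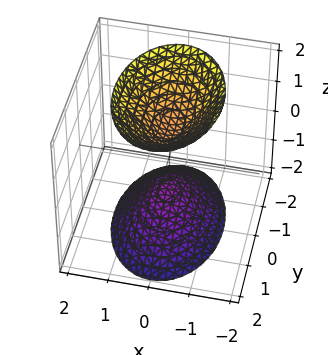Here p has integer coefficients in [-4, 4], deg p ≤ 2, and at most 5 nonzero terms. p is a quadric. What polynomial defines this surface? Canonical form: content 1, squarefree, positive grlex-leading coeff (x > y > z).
There are 2 components. They look like related sheets of one shape, so recover p as a whole.
Degree: two separate bowl-shaped sheets opening away from each other; a quadric, so deg p = 2.
Symmetries: it's symmetric under y → −y, forcing even powers of y; mirror symmetry x ↦ −x ⇒ only even powers of x; it's symmetric under z → −z, forcing even powers of z.
Against the integer gridlines: the surface avoids every integer y-axis point in the box; the z-axis gridline crossings are at z ∈ {-1, 1}.
These observations pin down the coefficients.

2*x^2 + y^2 - z^2 + 1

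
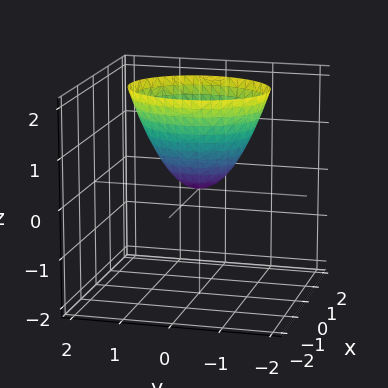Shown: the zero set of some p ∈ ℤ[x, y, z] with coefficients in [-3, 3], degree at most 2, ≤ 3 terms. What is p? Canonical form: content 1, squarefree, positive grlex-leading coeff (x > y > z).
(a) Degree: a paraboloid; a quadric, so deg p = 2.
(b) Symmetries: the y ↦ −y reflection is a symmetry, so y appears only in even powers; the x ↦ −x reflection is a symmetry, so x appears only in even powers.
(c) From the axis intercepts and sections: it meets the y-axis at y = 0 (among the integer gridlines); it meets the z-axis at z = 0 (among the integer gridlines).
(d) Matching integer coefficients to the picture gives p.

3*x^2 + 2*y^2 - 2*z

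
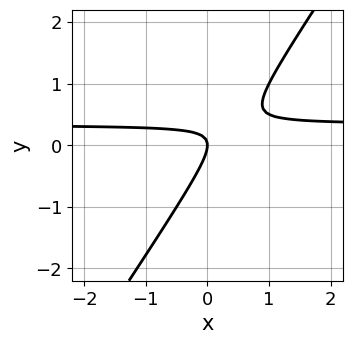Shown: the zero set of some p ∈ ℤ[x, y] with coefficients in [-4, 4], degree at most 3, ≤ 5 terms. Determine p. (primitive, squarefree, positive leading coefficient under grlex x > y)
3*x*y - 2*y^2 - x

1. The degree is 2 — the shape is more complex than any degree-1 curve.
2. Against the integer gridlines: one y-axis crossing is at y = 0; it crosses the x-axis at the gridline x = 0.
3. Matching integer coefficients to the picture gives p.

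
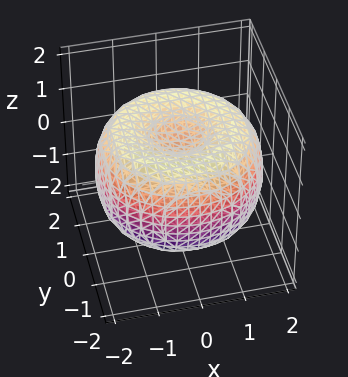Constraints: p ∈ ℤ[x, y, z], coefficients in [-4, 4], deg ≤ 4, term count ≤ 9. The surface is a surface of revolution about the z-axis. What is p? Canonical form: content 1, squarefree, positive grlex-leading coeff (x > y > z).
First, degree: the shape is more complex than any degree-3 surface, so deg p = 4.
Then, by symmetry, the z-axis is an axis of rotation, so x and y enter only as x² + y².
Then, from the visible intercepts: a circular section at z = 1 has radius between 0 and 1.
Finally, these observations pin down the coefficients.

x^4 + 2*x^2*y^2 + y^4 - 3*x^2 - 3*y^2 + 3*z^2 - 2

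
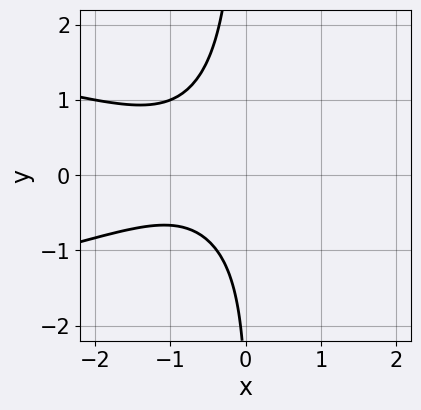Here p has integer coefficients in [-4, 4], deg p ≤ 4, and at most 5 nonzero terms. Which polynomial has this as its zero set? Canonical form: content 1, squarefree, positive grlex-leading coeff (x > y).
First, deg p = 3. The shape is more complex than any degree-2 curve.
Next, observable constraints: no y-intercept at any integer in the box; it misses every integer gridline on the x-axis.
Finally, fitting integer coefficients to these (and the overall shape) gives p.

3*x*y^2 + 2*x^2 + 3*x + y + 3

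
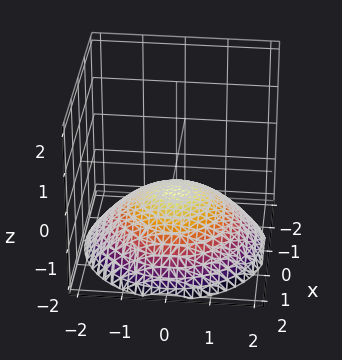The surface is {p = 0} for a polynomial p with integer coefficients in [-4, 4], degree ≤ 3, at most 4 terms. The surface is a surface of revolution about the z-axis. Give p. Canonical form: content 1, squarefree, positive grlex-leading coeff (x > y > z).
x^2 + y^2 + 3*z + 2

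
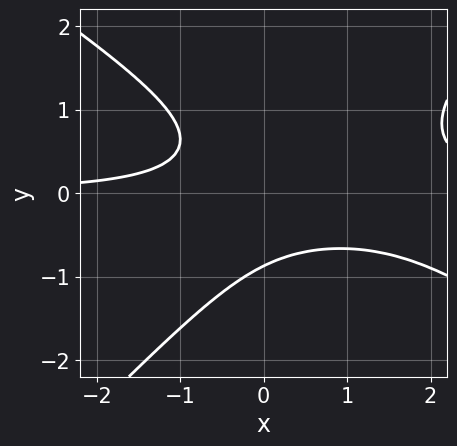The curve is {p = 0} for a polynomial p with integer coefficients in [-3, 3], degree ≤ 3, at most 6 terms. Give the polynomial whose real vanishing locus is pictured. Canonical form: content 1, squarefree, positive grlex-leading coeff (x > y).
1. Degree: no degree-2 curve has this shape, so deg p = 3.
2. Against the integer gridlines: no x-intercept at any integer in the box.
3. Matching integer coefficients to the picture gives p.

2*x^2*y + x*y^2 - 3*y^3 - 3*x*y - 2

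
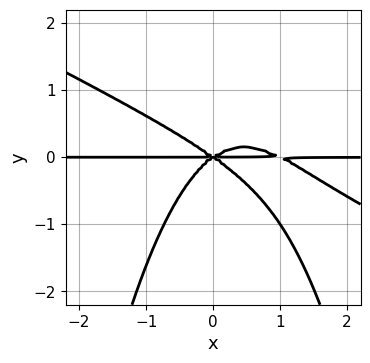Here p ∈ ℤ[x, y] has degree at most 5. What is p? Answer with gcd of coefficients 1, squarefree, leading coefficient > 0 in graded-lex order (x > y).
1. deg p = 4.
2. From the visible intercepts: one y-axis crossing is at y = 0; the visible x-axis segment lies entirely on the curve.
3. Putting this together gives p.

x^3*y + 2*x^2*y^2 - x^2*y + 2*y^3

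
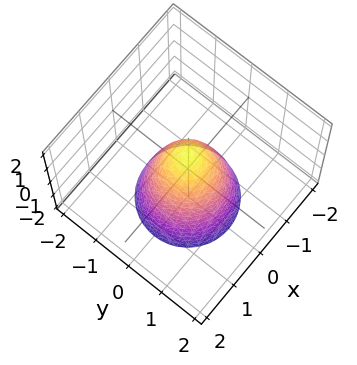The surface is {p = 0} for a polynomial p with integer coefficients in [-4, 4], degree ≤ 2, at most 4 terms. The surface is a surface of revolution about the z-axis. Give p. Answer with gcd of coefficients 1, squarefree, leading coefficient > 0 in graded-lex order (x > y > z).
Degree: no degree-1 surface has this shape, so deg p = 2.
Symmetry: the surface is invariant under rotation about z: p = q(x² + y², z).
Reading off the gridlines: it meets the z-axis at z = 1 (among the integer gridlines); a circular section at z = 0 has radius between 0 and 1.
The integer polynomial consistent with all of this is the stated p.

2*x^2 + 2*y^2 + z - 1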